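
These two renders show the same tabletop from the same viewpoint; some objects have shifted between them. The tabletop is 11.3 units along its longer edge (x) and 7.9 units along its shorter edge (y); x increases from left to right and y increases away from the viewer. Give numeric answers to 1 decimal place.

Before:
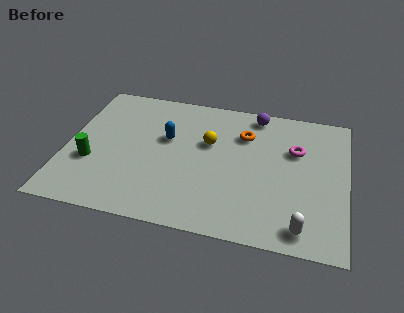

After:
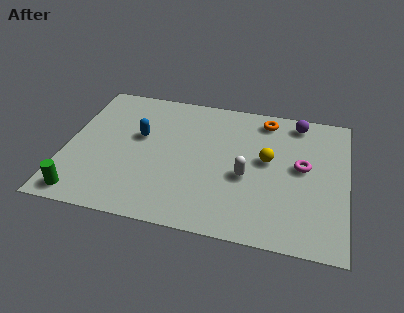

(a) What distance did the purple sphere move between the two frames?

1.7

The purple sphere was near (7.5, 7.0) before and (9.2, 6.9) after, so it travelled √(1.7² + 0.1²) ≈ 1.7 units.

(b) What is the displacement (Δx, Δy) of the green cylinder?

(-0.2, -1.9)

From the two frames, the green cylinder sits at roughly (1.1, 2.8) before and (0.9, 0.9) after.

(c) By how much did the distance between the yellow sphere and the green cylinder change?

+2.9

Before: roughly 5.1 units apart; after: 8.0. That's 2.9 units further apart.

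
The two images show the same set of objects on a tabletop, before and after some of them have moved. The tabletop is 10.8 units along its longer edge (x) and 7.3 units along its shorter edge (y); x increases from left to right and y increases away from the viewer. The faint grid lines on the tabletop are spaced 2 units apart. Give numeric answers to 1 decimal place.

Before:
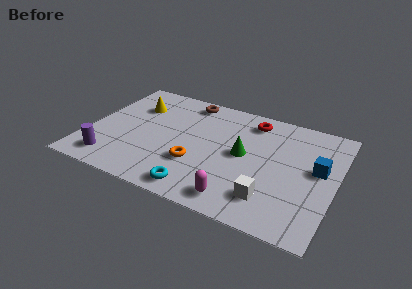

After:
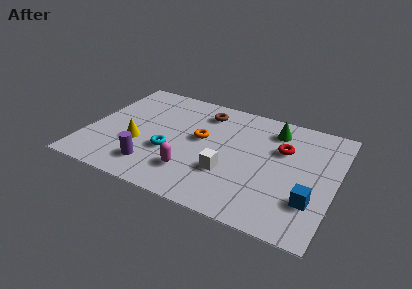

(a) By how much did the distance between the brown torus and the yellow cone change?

+1.6

They were about 2.5 units apart before and 4.1 after — 1.6 units further apart.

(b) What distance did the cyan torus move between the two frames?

2.3

From (5.2, 0.9) to (3.7, 2.7), the cyan torus covered √(1.5² + 1.8²) ≈ 2.3 units.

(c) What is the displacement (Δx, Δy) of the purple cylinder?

(1.8, 0.3)

The purple cylinder was at about (1.3, 1.2) and moved to about (3.1, 1.5).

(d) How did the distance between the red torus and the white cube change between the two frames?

-1.5

The distance was about 4.7 in the first image and 3.2 in the second, so they moved 1.5 units closer together.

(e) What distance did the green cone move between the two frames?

2.4

The green cone moved from about (6.8, 3.8) to (7.9, 5.9), a distance of √(1.1² + 2.1²) ≈ 2.4.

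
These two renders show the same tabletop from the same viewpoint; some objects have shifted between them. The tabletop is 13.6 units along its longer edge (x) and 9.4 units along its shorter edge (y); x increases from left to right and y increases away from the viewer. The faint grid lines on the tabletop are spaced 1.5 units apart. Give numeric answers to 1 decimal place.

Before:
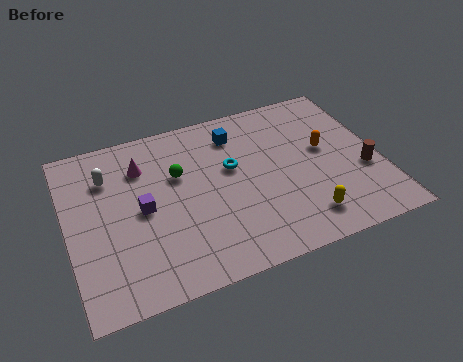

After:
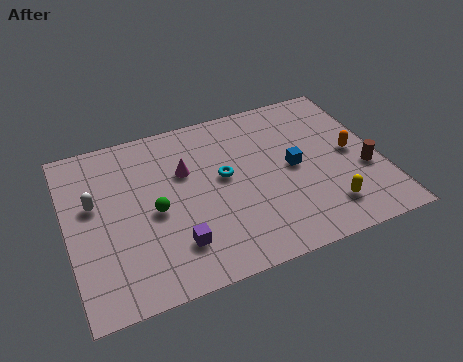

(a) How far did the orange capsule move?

1.3

The orange capsule was near (11.3, 5.3) before and (12.4, 4.7) after, so it travelled √(1.1² + 0.6²) ≈ 1.3 units.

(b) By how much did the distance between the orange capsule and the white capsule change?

+1.7

Before: roughly 9.5 units apart; after: 11.2. That's 1.7 units further apart.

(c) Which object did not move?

the brown cylinder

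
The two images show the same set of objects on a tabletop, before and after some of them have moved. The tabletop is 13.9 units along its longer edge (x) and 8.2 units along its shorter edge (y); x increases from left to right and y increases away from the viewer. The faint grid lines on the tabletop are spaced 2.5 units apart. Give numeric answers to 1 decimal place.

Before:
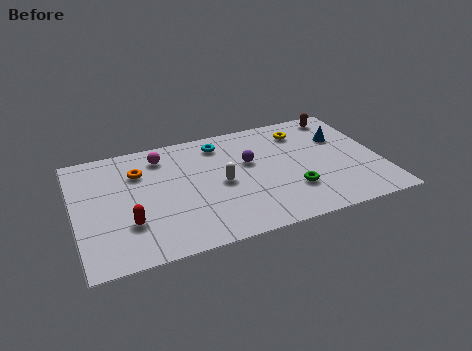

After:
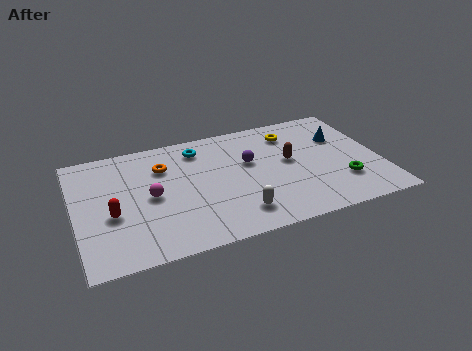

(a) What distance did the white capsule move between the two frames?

2.4

The white capsule moved from about (6.6, 3.9) to (7.1, 1.6), a distance of √(0.5² + 2.3²) ≈ 2.4.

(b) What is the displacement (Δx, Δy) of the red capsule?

(-0.7, 0.8)

The red capsule started near (2.3, 2.5) and ended near (1.6, 3.3).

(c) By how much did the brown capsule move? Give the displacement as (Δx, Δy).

(-2.7, -2.7)

From the two frames, the brown capsule sits at roughly (12.5, 7.2) before and (9.8, 4.5) after.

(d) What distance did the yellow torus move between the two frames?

0.5

The yellow torus was near (10.6, 6.5) before and (10.1, 6.5) after, so it travelled √(0.5² + 0.0²) ≈ 0.5 units.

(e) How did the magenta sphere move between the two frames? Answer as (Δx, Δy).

(-0.7, -2.7)

From the two frames, the magenta sphere sits at roughly (4.1, 6.7) before and (3.4, 4.0) after.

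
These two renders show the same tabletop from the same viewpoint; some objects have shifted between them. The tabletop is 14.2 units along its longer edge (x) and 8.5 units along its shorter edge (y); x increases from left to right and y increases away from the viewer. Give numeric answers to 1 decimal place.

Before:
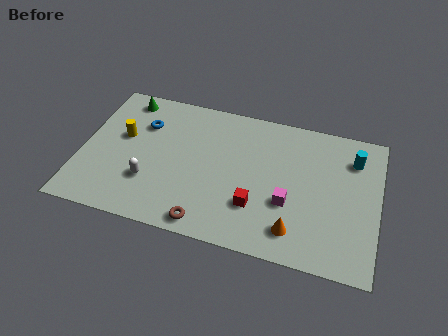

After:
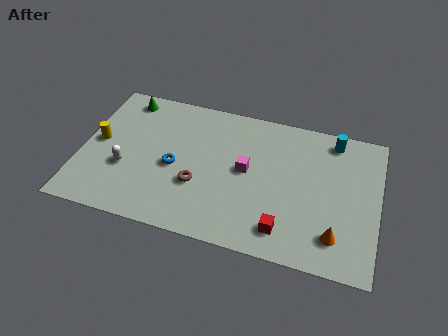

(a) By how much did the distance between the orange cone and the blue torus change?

-0.7

They were about 8.8 units apart before and 8.1 after — 0.7 units closer together.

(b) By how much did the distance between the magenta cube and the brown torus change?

-1.6

The distance was about 4.3 in the first image and 2.7 in the second, so they moved 1.6 units closer together.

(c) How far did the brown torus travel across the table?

2.2

The brown torus moved from about (6.3, 0.9) to (5.7, 3.0), a distance of √(0.6² + 2.1²) ≈ 2.2.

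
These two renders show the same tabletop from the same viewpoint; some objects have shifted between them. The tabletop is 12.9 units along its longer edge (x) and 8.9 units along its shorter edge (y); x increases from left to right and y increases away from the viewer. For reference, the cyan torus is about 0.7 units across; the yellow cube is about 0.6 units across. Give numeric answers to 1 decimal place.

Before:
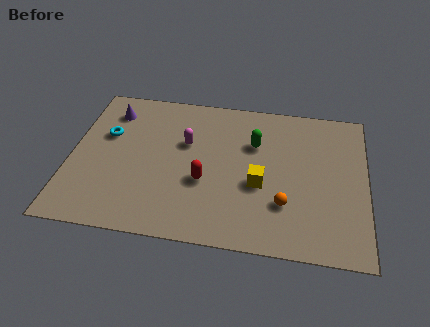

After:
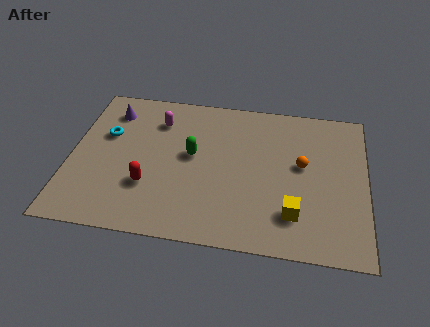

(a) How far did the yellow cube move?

2.1

The yellow cube was near (8.3, 3.6) before and (9.8, 2.1) after, so it travelled √(1.5² + 1.5²) ≈ 2.1 units.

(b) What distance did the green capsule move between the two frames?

2.9

The green capsule was near (8.0, 6.0) before and (5.3, 4.9) after, so it travelled √(2.7² + 1.1²) ≈ 2.9 units.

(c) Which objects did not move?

the cyan torus and the purple cone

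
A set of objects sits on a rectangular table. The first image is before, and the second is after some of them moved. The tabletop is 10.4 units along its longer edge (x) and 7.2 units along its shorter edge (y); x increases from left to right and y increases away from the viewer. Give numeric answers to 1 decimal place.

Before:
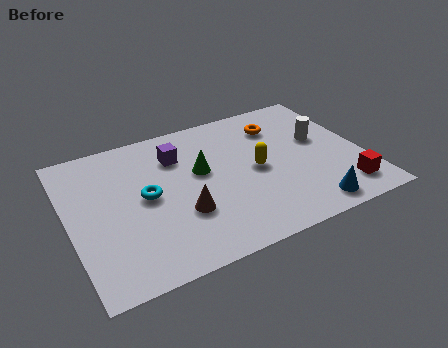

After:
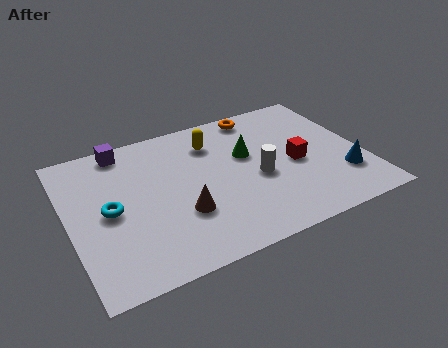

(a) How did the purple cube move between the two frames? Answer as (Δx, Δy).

(-1.8, 1.1)

The purple cube started near (4.0, 5.3) and ended near (2.2, 6.4).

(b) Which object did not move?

the brown cone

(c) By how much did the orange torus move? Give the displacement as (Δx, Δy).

(-0.6, 0.9)

The orange torus started near (7.7, 5.5) and ended near (7.1, 6.4).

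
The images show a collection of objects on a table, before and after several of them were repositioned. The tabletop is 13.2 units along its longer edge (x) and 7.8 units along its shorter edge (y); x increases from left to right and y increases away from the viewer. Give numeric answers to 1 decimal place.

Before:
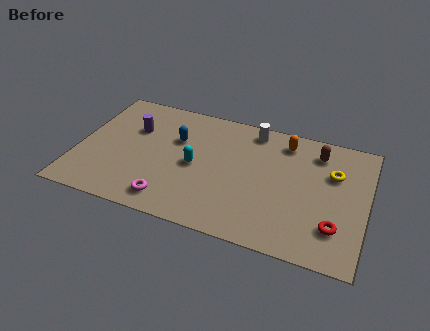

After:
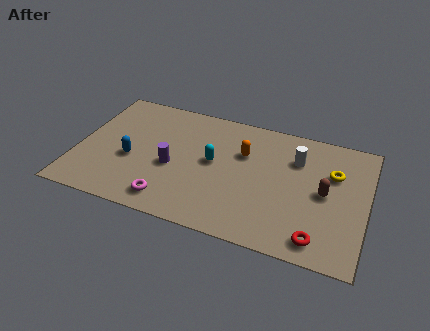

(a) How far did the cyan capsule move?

0.9

From (5.4, 3.7) to (6.2, 4.2), the cyan capsule covered √(0.8² + 0.5²) ≈ 0.9 units.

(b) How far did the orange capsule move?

2.2

The orange capsule moved from about (9.3, 6.5) to (7.5, 5.2), a distance of √(1.8² + 1.3²) ≈ 2.2.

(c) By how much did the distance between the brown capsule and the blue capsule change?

+2.3

They were about 6.5 units apart before and 8.8 after — 2.3 units further apart.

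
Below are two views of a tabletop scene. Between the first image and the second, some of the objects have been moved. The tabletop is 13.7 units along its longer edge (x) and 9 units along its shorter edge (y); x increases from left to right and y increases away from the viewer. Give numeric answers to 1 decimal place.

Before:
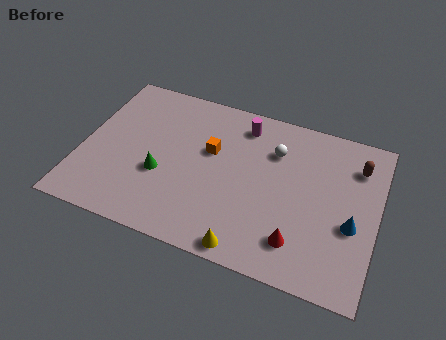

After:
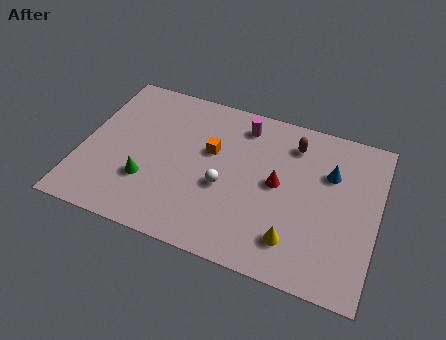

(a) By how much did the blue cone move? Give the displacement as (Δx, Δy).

(-1.2, 2.5)

The blue cone started near (12.6, 3.6) and ended near (11.4, 6.1).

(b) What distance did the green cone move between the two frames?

0.8

The green cone was near (3.8, 3.4) before and (3.2, 2.8) after, so it travelled √(0.6² + 0.6²) ≈ 0.8 units.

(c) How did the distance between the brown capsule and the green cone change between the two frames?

-1.7

The distance was about 9.5 in the first image and 7.8 in the second, so they moved 1.7 units closer together.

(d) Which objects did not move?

the orange cube and the magenta cylinder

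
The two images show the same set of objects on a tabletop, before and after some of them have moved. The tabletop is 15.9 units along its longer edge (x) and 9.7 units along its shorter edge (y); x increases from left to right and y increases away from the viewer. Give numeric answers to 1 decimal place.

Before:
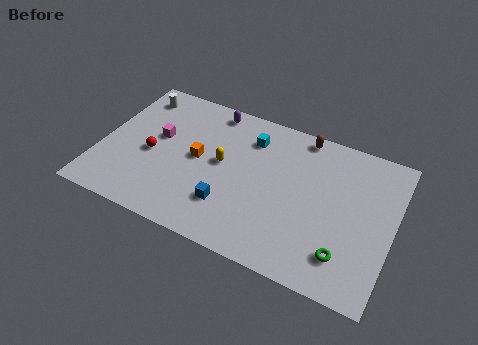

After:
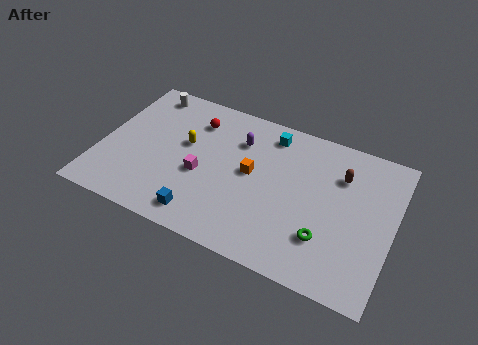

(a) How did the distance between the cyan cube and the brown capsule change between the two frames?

+1.2

The distance was about 3.0 in the first image and 4.2 in the second, so they moved 1.2 units further apart.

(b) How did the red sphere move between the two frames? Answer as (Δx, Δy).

(2.0, 3.2)

The red sphere was at about (2.8, 4.3) and moved to about (4.8, 7.5).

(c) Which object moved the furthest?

the red sphere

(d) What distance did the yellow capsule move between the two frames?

2.2

The yellow capsule was near (6.6, 5.2) before and (4.5, 5.7) after, so it travelled √(2.1² + 0.5²) ≈ 2.2 units.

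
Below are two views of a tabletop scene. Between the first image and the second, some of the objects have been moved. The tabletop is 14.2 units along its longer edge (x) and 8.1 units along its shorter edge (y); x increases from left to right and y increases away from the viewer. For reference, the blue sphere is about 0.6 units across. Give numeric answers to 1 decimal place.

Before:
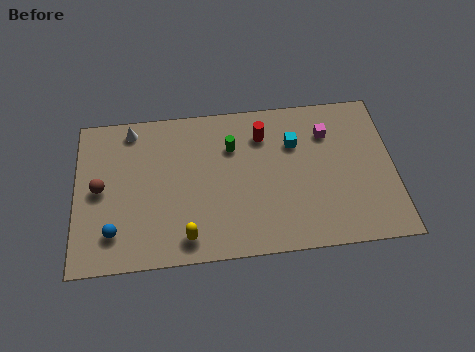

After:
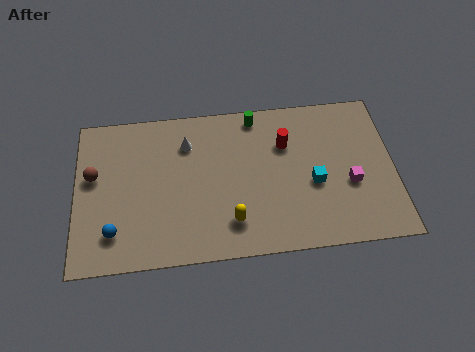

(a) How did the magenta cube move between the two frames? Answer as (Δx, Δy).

(0.9, -2.8)

The magenta cube was at about (11.3, 6.0) and moved to about (12.2, 3.2).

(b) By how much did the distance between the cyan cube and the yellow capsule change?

-2.6

The distance was about 6.6 in the first image and 4.0 in the second, so they moved 2.6 units closer together.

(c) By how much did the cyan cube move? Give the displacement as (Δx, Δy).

(0.8, -2.2)

The cyan cube was at about (9.8, 5.6) and moved to about (10.6, 3.4).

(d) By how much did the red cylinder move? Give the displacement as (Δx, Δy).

(1.0, -0.6)

From the two frames, the red cylinder sits at roughly (8.4, 6.2) before and (9.4, 5.6) after.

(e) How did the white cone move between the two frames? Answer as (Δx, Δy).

(2.5, -1.0)

The white cone was at about (2.5, 7.1) and moved to about (5.0, 6.1).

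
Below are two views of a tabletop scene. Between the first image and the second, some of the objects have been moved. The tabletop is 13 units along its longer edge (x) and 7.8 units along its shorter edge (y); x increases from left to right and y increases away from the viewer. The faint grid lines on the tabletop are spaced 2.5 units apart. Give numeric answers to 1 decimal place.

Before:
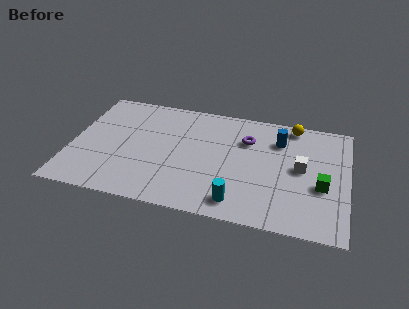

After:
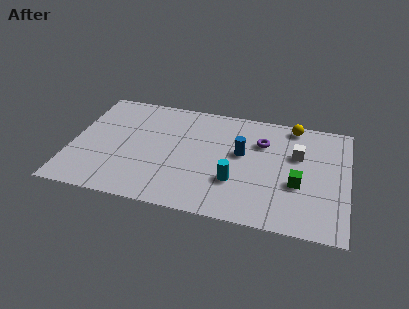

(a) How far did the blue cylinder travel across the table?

2.1

From (9.7, 5.8) to (8.0, 4.5), the blue cylinder covered √(1.7² + 1.3²) ≈ 2.1 units.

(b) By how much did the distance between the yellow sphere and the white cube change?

-0.9

They were about 2.9 units apart before and 2.0 after — 0.9 units closer together.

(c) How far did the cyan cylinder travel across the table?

1.3

The cyan cylinder was near (8.0, 1.2) before and (7.8, 2.5) after, so it travelled √(0.2² + 1.3²) ≈ 1.3 units.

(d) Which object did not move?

the yellow sphere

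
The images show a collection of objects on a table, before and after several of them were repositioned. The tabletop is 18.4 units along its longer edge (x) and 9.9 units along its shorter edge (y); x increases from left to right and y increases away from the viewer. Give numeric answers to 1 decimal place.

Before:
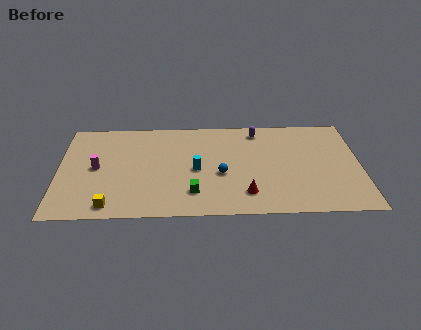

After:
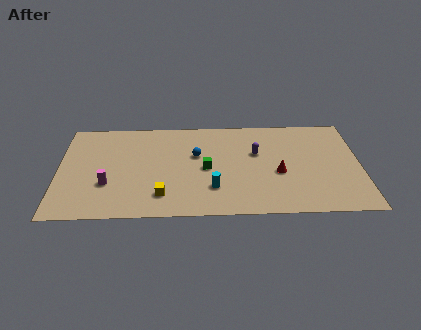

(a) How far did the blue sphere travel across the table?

2.5

The blue sphere was near (9.9, 4.1) before and (8.4, 6.1) after, so it travelled √(1.5² + 2.0²) ≈ 2.5 units.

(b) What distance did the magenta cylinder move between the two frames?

1.8

The magenta cylinder moved from about (2.3, 5.0) to (3.0, 3.3), a distance of √(0.7² + 1.7²) ≈ 1.8.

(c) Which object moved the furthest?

the yellow cube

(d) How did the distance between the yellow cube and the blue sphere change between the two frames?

-2.8

The distance was about 7.3 in the first image and 4.5 in the second, so they moved 2.8 units closer together.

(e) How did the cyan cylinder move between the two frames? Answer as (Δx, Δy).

(1.0, -1.9)

From the two frames, the cyan cylinder sits at roughly (8.4, 4.6) before and (9.4, 2.7) after.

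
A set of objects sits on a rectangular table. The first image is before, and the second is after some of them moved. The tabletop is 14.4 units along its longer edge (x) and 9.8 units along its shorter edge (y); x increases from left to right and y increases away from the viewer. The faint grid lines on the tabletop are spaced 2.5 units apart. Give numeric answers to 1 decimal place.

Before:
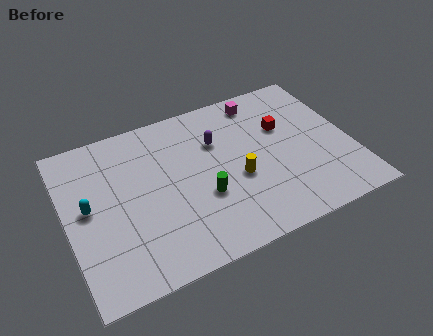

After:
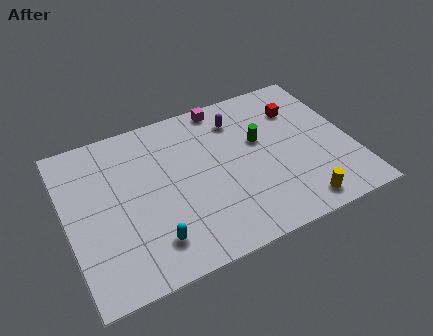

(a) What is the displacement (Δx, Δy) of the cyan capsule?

(2.8, -3.2)

The cyan capsule started near (1.1, 5.2) and ended near (3.9, 2.0).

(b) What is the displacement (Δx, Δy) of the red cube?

(0.9, 0.9)

The red cube was at about (11.2, 6.3) and moved to about (12.1, 7.2).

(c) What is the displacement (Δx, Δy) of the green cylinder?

(3.2, 2.3)

From the two frames, the green cylinder sits at roughly (6.7, 3.6) before and (9.9, 5.9) after.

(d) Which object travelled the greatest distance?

the cyan capsule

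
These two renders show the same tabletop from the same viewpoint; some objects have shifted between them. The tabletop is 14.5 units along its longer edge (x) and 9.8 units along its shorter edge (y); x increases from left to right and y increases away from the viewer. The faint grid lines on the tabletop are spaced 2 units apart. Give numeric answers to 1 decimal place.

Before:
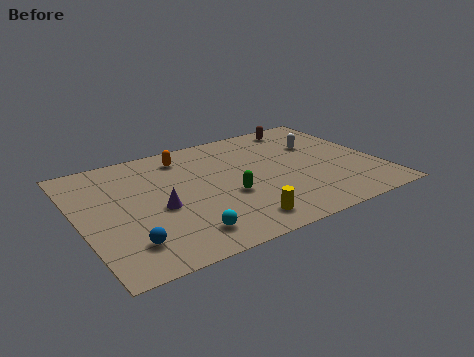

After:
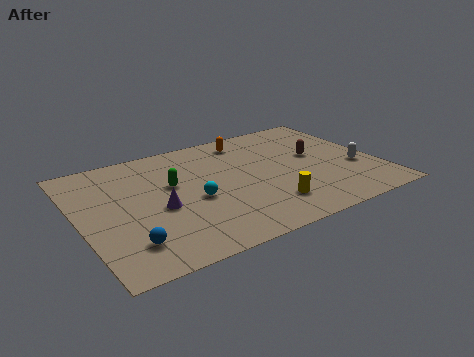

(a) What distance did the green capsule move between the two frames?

3.2

The green capsule moved from about (7.0, 3.8) to (4.6, 5.9), a distance of √(2.4² + 2.1²) ≈ 3.2.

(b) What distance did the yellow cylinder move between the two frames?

1.7

From (7.1, 1.5) to (8.7, 2.2), the yellow cylinder covered √(1.6² + 0.7²) ≈ 1.7 units.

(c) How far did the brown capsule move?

3.1

The brown capsule moved from about (11.6, 8.6) to (11.7, 5.5), a distance of √(0.1² + 3.1²) ≈ 3.1.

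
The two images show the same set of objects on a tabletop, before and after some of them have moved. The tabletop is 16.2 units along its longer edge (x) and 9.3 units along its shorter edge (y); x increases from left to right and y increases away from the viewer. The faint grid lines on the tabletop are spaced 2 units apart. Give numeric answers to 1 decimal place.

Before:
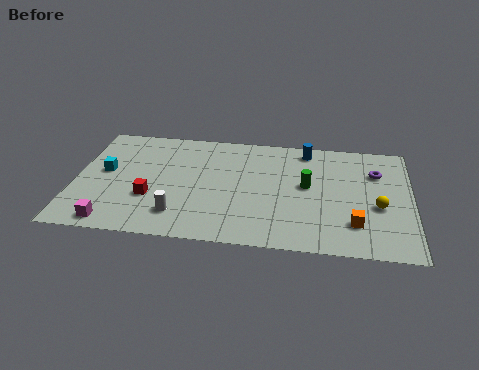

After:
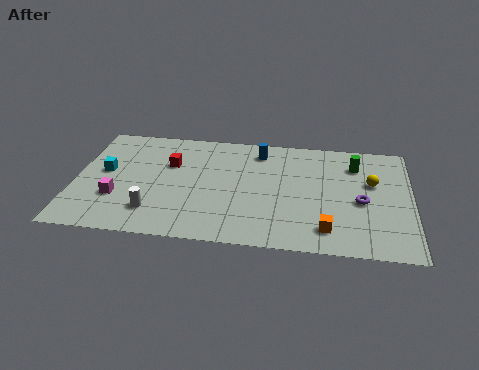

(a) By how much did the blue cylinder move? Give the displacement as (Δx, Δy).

(-2.3, -0.4)

The blue cylinder started near (11.1, 8.1) and ended near (8.8, 7.7).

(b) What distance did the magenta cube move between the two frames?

2.0

The magenta cube moved from about (2.0, 1.0) to (2.1, 3.0), a distance of √(0.1² + 2.0²) ≈ 2.0.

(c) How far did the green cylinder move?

3.0

The green cylinder was near (11.2, 5.1) before and (13.5, 7.1) after, so it travelled √(2.3² + 2.0²) ≈ 3.0 units.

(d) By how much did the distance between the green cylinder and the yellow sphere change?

-2.0

The distance was about 3.6 in the first image and 1.6 in the second, so they moved 2.0 units closer together.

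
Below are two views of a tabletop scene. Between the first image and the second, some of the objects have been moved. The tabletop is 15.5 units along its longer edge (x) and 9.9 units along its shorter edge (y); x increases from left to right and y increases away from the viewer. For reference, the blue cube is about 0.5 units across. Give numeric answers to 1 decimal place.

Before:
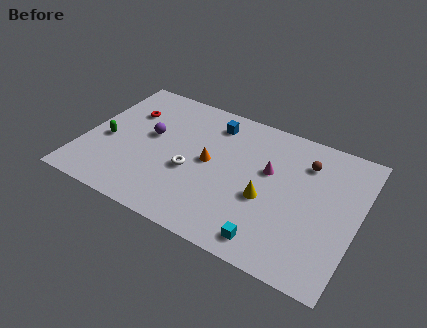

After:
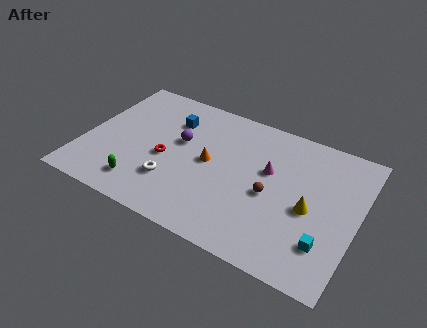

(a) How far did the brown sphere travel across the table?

3.5

From (12.3, 7.5) to (10.7, 4.4), the brown sphere covered √(1.6² + 3.1²) ≈ 3.5 units.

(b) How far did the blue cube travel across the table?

2.4

The blue cube moved from about (6.9, 8.1) to (4.6, 7.3), a distance of √(2.3² + 0.8²) ≈ 2.4.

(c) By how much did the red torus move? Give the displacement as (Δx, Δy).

(2.6, -2.6)

From the two frames, the red torus sits at roughly (2.1, 6.9) before and (4.7, 4.3) after.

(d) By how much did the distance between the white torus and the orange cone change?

+1.5

Before: roughly 1.4 units apart; after: 2.9. That's 1.5 units further apart.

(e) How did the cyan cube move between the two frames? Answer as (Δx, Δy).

(2.9, 1.2)

The cyan cube started near (11.1, 1.3) and ended near (14.0, 2.5).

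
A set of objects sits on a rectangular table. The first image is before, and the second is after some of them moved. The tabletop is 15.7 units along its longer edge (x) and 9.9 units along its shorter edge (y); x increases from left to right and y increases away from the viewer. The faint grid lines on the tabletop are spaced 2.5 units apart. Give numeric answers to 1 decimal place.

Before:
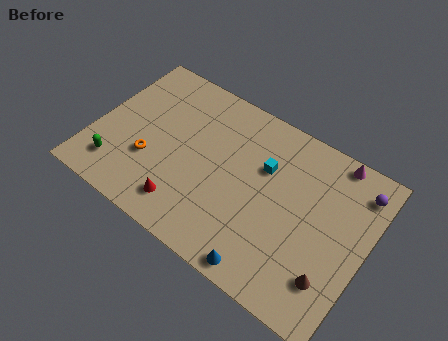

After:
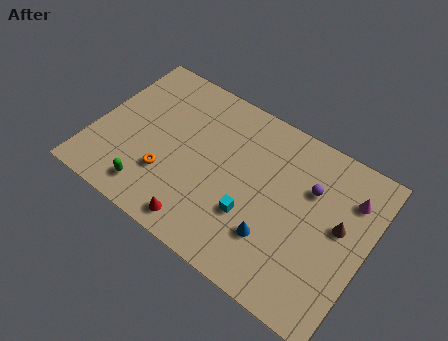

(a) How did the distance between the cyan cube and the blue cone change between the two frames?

-4.2

They were about 5.7 units apart before and 1.5 after — 4.2 units closer together.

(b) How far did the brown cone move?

3.1

From (14.2, 2.4) to (14.1, 5.5), the brown cone covered √(0.1² + 3.1²) ≈ 3.1 units.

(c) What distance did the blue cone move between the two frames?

1.9

From (10.7, 0.9) to (10.8, 2.8), the blue cone covered √(0.1² + 1.9²) ≈ 1.9 units.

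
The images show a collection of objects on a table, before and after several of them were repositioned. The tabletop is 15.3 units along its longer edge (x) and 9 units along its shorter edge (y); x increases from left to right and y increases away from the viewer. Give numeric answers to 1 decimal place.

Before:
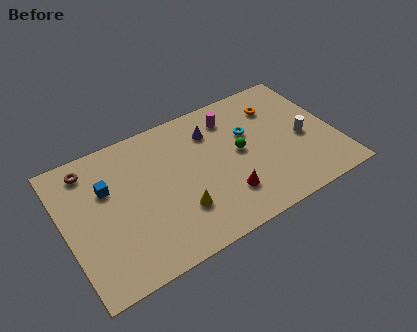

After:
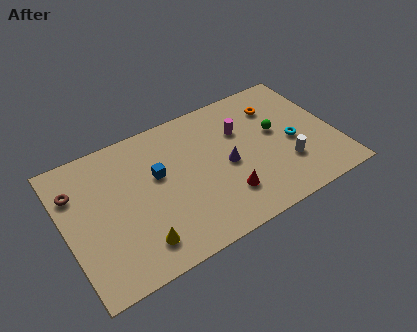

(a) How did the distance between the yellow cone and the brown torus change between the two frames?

-1.1

The distance was about 6.7 in the first image and 5.6 in the second, so they moved 1.1 units closer together.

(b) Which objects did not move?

the red cone and the orange torus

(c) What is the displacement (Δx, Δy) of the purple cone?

(0.5, -2.6)

The purple cone was at about (8.6, 6.8) and moved to about (9.1, 4.2).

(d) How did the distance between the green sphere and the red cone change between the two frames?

+1.7

The distance was about 2.7 in the first image and 4.4 in the second, so they moved 1.7 units further apart.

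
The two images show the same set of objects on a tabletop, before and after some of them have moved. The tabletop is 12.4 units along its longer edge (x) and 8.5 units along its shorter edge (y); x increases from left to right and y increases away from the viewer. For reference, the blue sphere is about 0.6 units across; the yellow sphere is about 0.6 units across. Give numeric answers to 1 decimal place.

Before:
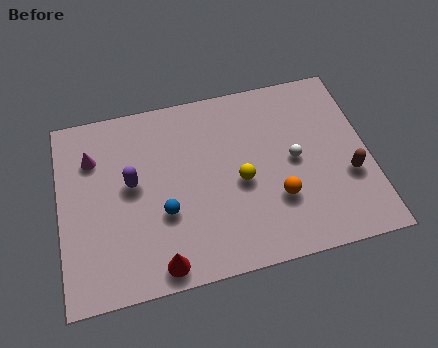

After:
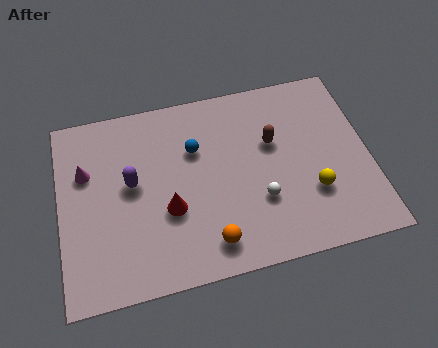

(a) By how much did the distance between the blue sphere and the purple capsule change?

+0.8

Before: roughly 2.0 units apart; after: 2.8. That's 0.8 units further apart.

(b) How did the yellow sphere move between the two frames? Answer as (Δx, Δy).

(2.8, -1.1)

From the two frames, the yellow sphere sits at roughly (7.2, 3.8) before and (10.0, 2.7) after.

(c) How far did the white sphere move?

2.1

The white sphere moved from about (9.4, 4.3) to (7.9, 2.8), a distance of √(1.5² + 1.5²) ≈ 2.1.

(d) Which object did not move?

the purple capsule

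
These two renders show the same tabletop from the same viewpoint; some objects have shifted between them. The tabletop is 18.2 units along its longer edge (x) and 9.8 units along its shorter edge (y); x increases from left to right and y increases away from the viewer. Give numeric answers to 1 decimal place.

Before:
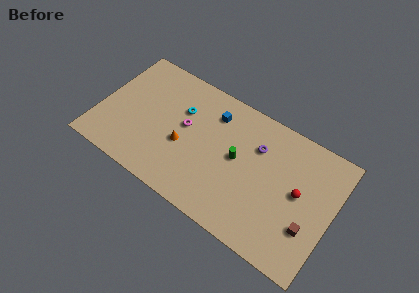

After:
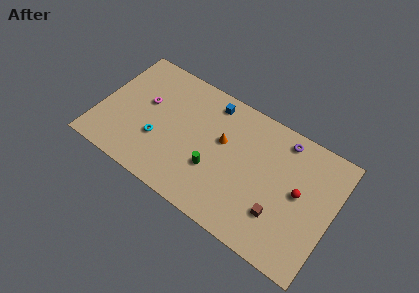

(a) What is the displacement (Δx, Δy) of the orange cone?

(2.8, 1.9)

The orange cone started near (6.7, 4.0) and ended near (9.5, 5.9).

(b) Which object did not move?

the red sphere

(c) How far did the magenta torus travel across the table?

3.2

The magenta torus moved from about (6.6, 5.5) to (3.4, 5.8), a distance of √(3.2² + 0.3²) ≈ 3.2.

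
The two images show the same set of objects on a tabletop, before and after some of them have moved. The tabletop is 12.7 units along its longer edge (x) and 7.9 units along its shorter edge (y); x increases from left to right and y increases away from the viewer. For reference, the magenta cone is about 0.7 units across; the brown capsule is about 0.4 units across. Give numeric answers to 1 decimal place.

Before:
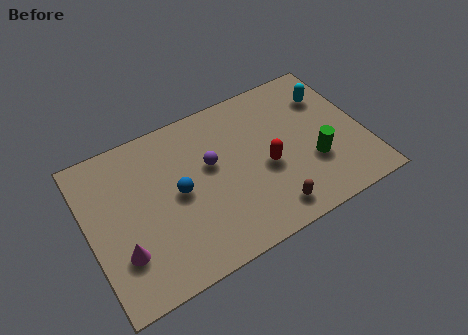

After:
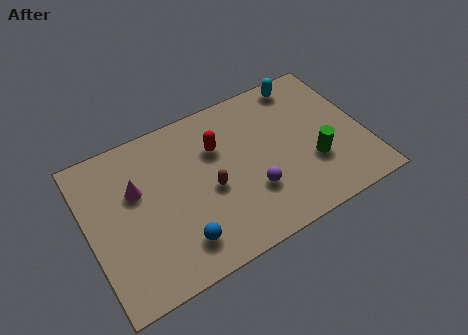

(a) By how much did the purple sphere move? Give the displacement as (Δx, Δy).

(1.6, -2.2)

From the two frames, the purple sphere sits at roughly (5.7, 4.7) before and (7.3, 2.5) after.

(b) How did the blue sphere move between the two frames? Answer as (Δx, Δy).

(-0.3, -2.4)

The blue sphere was at about (4.1, 4.0) and moved to about (3.8, 1.6).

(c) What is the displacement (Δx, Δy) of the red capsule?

(-2.0, 2.0)

The red capsule was at about (8.1, 3.4) and moved to about (6.1, 5.4).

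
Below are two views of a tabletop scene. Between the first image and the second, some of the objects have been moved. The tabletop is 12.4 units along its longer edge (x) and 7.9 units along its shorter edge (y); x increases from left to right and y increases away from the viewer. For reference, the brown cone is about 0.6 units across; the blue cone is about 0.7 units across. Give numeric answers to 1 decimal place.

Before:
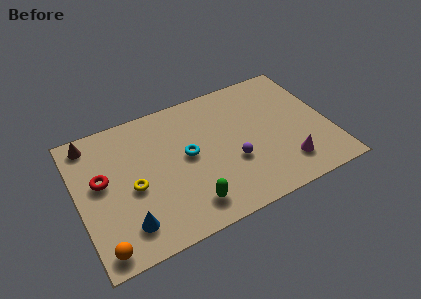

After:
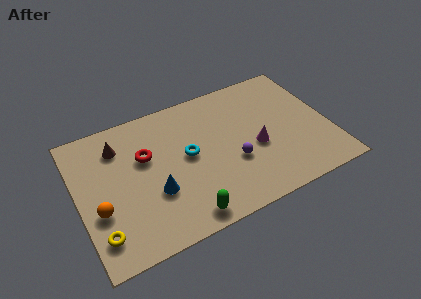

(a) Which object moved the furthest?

the yellow torus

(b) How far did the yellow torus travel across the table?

2.6

The yellow torus was near (2.6, 3.5) before and (0.8, 1.6) after, so it travelled √(1.8² + 1.9²) ≈ 2.6 units.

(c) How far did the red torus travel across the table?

2.3

The red torus moved from about (1.2, 4.5) to (3.4, 5.0), a distance of √(2.2² + 0.5²) ≈ 2.3.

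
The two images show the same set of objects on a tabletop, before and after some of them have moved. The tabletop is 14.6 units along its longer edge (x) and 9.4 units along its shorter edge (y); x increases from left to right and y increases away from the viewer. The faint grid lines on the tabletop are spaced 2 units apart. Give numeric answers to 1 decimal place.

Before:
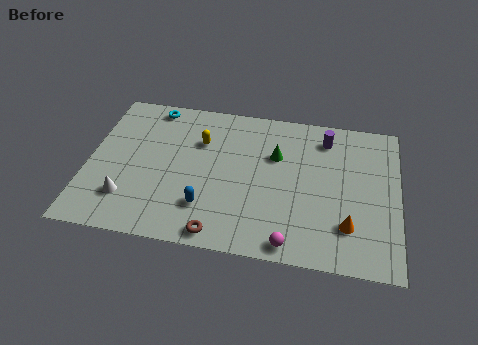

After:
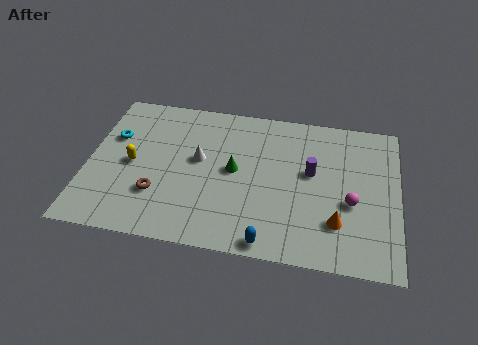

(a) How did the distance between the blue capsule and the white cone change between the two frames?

+2.0

Before: roughly 3.7 units apart; after: 5.7. That's 2.0 units further apart.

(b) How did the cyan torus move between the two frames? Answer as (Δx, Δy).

(-1.7, -2.3)

The cyan torus started near (2.8, 8.4) and ended near (1.1, 6.1).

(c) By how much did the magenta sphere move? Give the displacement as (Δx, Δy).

(2.7, 2.9)

From the two frames, the magenta sphere sits at roughly (9.7, 0.9) before and (12.4, 3.8) after.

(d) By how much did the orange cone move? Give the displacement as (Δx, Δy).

(-0.5, 0.1)

The orange cone started near (12.3, 2.4) and ended near (11.8, 2.5).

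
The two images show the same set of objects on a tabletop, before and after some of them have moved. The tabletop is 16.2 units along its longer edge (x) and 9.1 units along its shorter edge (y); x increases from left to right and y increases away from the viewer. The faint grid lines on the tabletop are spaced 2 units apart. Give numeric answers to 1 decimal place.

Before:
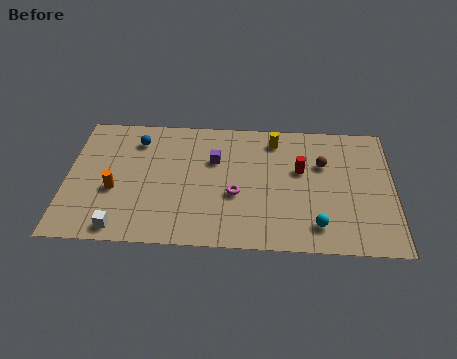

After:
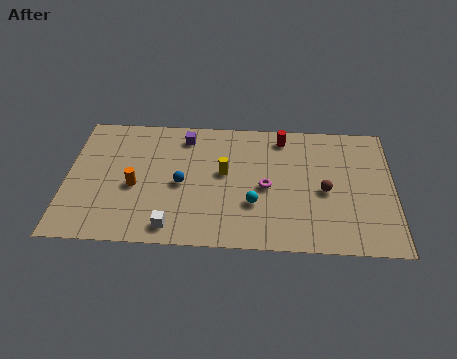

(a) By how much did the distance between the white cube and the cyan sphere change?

-5.2

Before: roughly 9.6 units apart; after: 4.4. That's 5.2 units closer together.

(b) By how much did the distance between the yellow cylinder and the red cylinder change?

+1.5

The distance was about 2.5 in the first image and 4.0 in the second, so they moved 1.5 units further apart.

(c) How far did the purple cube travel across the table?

2.2

From (7.3, 6.0) to (5.8, 7.6), the purple cube covered √(1.5² + 1.6²) ≈ 2.2 units.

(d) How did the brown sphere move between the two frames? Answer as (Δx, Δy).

(0.1, -1.9)

From the two frames, the brown sphere sits at roughly (12.7, 6.0) before and (12.8, 4.1) after.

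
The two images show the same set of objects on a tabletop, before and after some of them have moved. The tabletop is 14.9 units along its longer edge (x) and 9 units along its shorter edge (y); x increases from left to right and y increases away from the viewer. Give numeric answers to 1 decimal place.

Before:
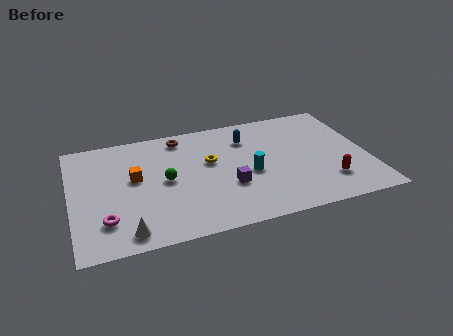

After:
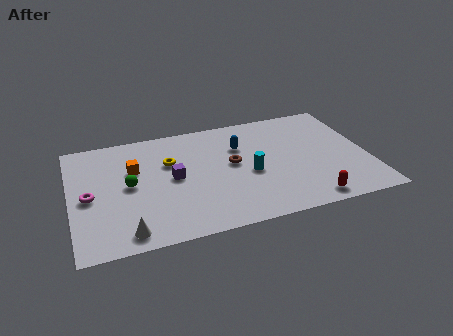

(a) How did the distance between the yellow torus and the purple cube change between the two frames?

-1.0

Before: roughly 2.3 units apart; after: 1.3. That's 1.0 units closer together.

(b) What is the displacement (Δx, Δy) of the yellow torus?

(-2.0, 0.5)

The yellow torus started near (7.0, 5.4) and ended near (5.0, 5.9).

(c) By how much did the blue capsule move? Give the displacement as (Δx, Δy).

(-0.4, -0.6)

The blue capsule was at about (9.0, 6.8) and moved to about (8.6, 6.2).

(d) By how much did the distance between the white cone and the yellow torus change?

-0.8

They were about 6.2 units apart before and 5.4 after — 0.8 units closer together.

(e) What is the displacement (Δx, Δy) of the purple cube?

(-2.7, 1.4)

The purple cube was at about (7.8, 3.2) and moved to about (5.1, 4.6).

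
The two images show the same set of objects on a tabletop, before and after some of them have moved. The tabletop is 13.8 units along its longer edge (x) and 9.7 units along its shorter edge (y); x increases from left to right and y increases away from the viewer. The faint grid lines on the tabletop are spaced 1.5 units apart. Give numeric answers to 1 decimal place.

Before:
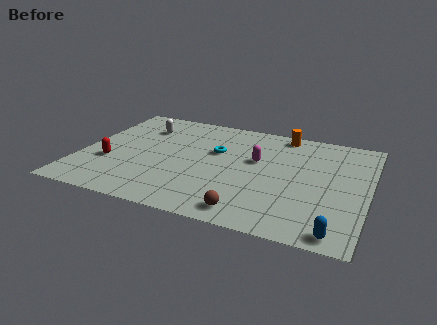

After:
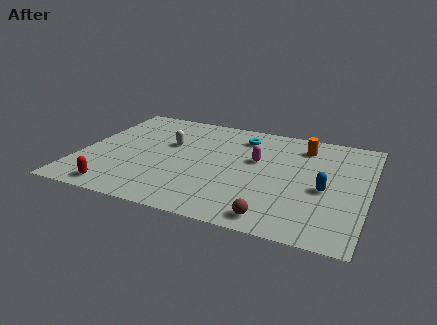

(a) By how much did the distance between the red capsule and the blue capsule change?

-1.3

Before: roughly 11.4 units apart; after: 10.1. That's 1.3 units closer together.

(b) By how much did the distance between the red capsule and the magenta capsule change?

+0.5

They were about 7.3 units apart before and 7.8 after — 0.5 units further apart.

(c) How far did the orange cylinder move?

1.4

The orange cylinder moved from about (9.4, 8.7) to (10.5, 7.8), a distance of √(1.1² + 0.9²) ≈ 1.4.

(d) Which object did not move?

the magenta capsule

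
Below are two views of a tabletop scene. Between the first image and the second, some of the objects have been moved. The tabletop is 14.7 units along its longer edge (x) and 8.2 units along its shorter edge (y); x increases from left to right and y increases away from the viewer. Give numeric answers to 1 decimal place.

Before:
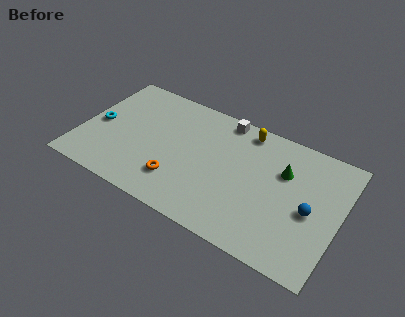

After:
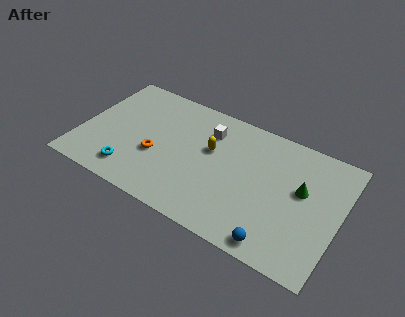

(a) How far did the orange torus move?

1.8

The orange torus moved from about (5.8, 2.1) to (4.4, 3.2), a distance of √(1.4² + 1.1²) ≈ 1.8.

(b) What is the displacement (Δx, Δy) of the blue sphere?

(-1.5, -2.8)

The blue sphere was at about (13.1, 3.7) and moved to about (11.6, 0.9).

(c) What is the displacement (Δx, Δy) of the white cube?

(-0.7, -1.2)

The white cube was at about (7.7, 7.4) and moved to about (7.0, 6.2).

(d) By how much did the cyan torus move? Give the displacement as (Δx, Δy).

(2.3, -2.4)

From the two frames, the cyan torus sits at roughly (0.9, 3.9) before and (3.2, 1.5) after.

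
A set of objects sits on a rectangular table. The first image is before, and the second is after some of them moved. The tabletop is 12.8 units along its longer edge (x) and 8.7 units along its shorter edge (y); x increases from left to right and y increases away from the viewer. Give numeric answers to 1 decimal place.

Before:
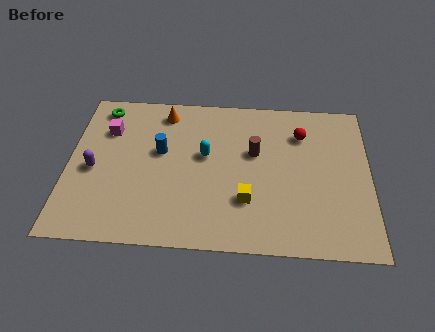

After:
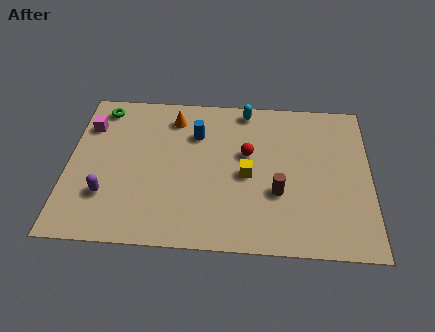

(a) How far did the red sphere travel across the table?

2.6

The red sphere moved from about (9.9, 6.5) to (7.6, 5.2), a distance of √(2.3² + 1.3²) ≈ 2.6.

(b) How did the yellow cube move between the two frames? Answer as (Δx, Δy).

(0.0, 1.4)

The yellow cube was at about (7.6, 2.6) and moved to about (7.6, 4.0).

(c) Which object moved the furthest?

the cyan capsule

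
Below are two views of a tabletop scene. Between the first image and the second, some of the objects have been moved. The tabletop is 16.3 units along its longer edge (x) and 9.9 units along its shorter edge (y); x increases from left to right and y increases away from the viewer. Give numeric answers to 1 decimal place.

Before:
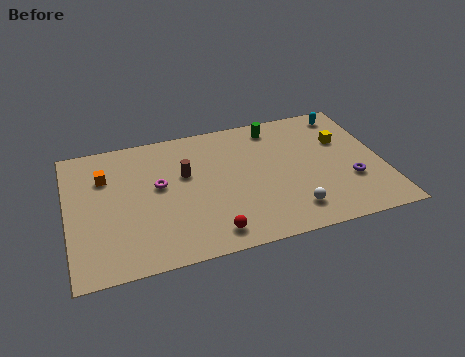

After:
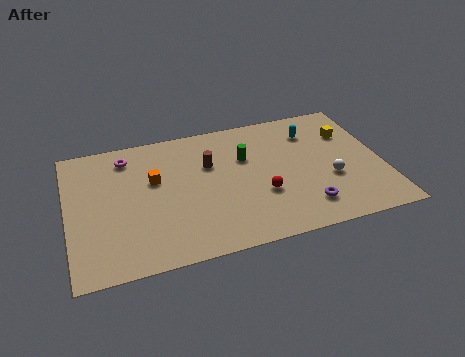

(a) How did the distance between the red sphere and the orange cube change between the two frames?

-1.6

They were about 7.6 units apart before and 6.0 after — 1.6 units closer together.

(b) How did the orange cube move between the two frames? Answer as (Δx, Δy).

(2.5, -0.9)

From the two frames, the orange cube sits at roughly (2.0, 7.0) before and (4.5, 6.1) after.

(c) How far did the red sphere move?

3.5

The red sphere was near (7.1, 1.4) before and (9.9, 3.5) after, so it travelled √(2.8² + 2.1²) ≈ 3.5 units.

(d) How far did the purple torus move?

2.8

The purple torus was near (14.5, 3.3) before and (12.0, 2.0) after, so it travelled √(2.5² + 1.3²) ≈ 2.8 units.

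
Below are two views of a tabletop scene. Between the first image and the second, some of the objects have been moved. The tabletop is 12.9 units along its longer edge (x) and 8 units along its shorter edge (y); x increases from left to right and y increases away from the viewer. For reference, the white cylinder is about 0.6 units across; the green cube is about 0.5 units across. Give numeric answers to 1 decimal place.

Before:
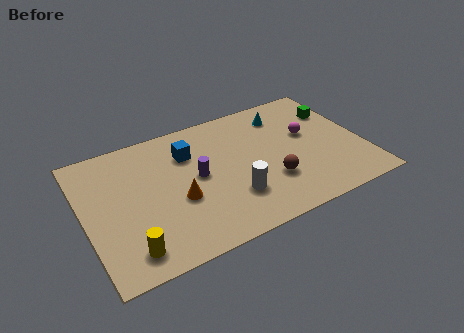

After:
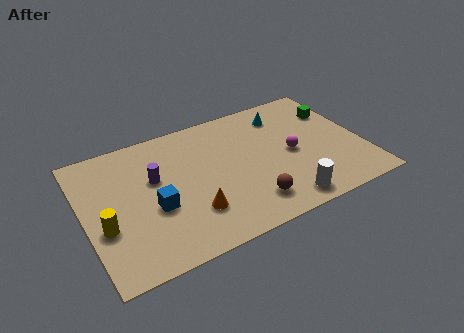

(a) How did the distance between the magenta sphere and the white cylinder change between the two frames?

-1.7

The distance was about 4.6 in the first image and 2.9 in the second, so they moved 1.7 units closer together.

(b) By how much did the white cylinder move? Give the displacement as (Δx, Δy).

(2.2, -1.3)

From the two frames, the white cylinder sits at roughly (6.6, 2.3) before and (8.8, 1.0) after.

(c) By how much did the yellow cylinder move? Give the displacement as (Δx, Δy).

(-0.9, 1.7)

The yellow cylinder started near (1.7, 1.3) and ended near (0.8, 3.0).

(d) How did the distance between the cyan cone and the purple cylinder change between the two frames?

+1.6

The distance was about 4.9 in the first image and 6.5 in the second, so they moved 1.6 units further apart.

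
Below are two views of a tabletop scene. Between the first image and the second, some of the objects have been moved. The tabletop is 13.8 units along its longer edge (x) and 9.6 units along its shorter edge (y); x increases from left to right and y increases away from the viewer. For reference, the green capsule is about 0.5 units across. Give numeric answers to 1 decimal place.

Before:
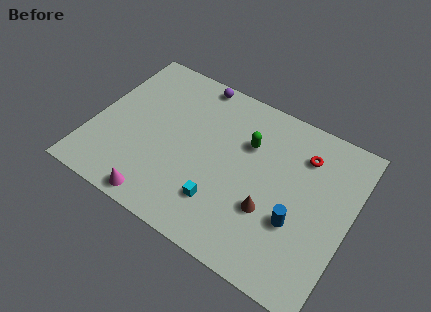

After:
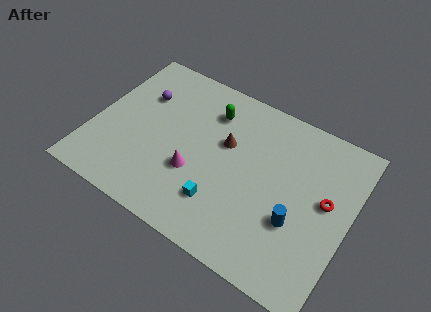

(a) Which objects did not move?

the cyan cube and the blue cylinder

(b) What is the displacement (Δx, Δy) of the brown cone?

(-2.8, 2.6)

The brown cone was at about (9.8, 3.3) and moved to about (7.0, 5.9).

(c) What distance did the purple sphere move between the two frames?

3.4

From (4.8, 8.8) to (2.2, 6.6), the purple sphere covered √(2.6² + 2.2²) ≈ 3.4 units.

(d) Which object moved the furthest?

the brown cone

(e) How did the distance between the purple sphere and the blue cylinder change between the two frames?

+1.2

The distance was about 8.4 in the first image and 9.6 in the second, so they moved 1.2 units further apart.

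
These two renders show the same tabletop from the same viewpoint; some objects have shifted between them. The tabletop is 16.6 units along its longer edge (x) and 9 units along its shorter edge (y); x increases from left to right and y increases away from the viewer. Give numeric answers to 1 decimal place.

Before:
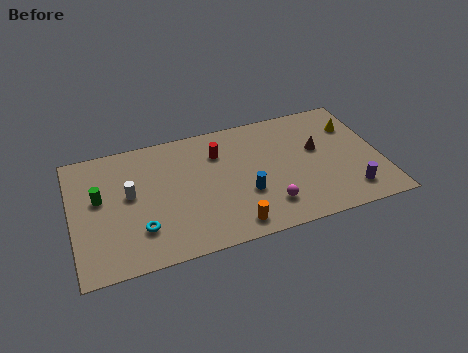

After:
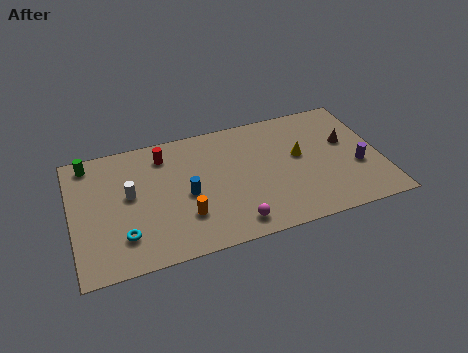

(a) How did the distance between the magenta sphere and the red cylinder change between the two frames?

+1.7

Before: roughly 5.1 units apart; after: 6.8. That's 1.7 units further apart.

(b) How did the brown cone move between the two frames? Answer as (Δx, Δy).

(1.6, 0.1)

From the two frames, the brown cone sits at roughly (13.3, 5.3) before and (14.9, 5.4) after.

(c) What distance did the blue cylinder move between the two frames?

3.2

The blue cylinder was near (9.2, 3.2) before and (6.1, 4.1) after, so it travelled √(3.1² + 0.9²) ≈ 3.2 units.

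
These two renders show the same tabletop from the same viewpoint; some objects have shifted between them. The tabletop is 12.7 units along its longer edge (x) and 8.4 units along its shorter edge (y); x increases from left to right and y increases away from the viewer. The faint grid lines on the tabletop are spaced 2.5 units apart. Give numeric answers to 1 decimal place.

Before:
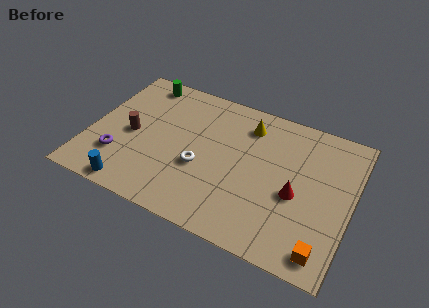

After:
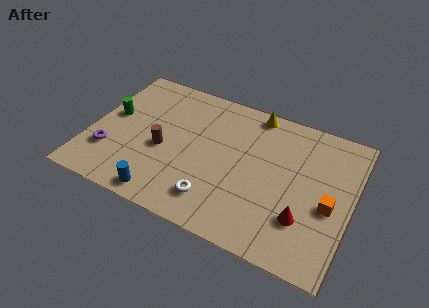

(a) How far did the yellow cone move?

0.9

The yellow cone moved from about (7.4, 6.7) to (7.6, 7.6), a distance of √(0.2² + 0.9²) ≈ 0.9.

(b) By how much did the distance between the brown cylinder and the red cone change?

-1.0

The distance was about 8.1 in the first image and 7.1 in the second, so they moved 1.0 units closer together.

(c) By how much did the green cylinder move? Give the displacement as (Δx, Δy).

(-1.1, -2.7)

From the two frames, the green cylinder sits at roughly (2.0, 7.4) before and (0.9, 4.7) after.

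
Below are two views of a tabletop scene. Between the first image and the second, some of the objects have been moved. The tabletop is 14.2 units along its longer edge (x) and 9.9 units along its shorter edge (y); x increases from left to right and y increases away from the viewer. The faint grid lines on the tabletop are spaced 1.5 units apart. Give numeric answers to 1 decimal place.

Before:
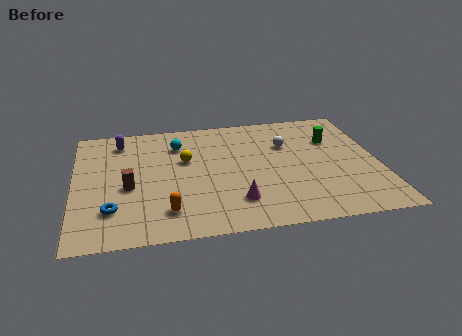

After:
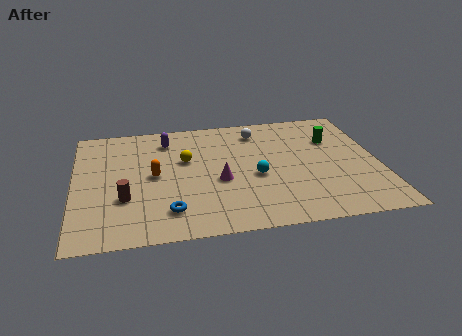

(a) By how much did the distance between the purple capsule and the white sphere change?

-3.6

The distance was about 7.9 in the first image and 4.3 in the second, so they moved 3.6 units closer together.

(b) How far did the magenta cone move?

1.9

The magenta cone moved from about (7.4, 2.3) to (6.7, 4.1), a distance of √(0.7² + 1.8²) ≈ 1.9.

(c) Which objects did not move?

the yellow sphere and the green cylinder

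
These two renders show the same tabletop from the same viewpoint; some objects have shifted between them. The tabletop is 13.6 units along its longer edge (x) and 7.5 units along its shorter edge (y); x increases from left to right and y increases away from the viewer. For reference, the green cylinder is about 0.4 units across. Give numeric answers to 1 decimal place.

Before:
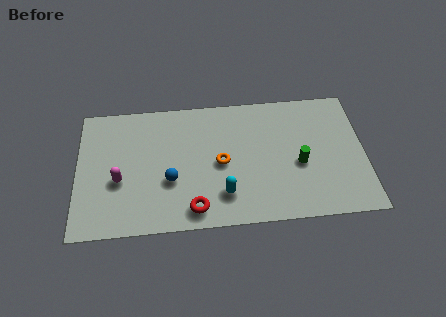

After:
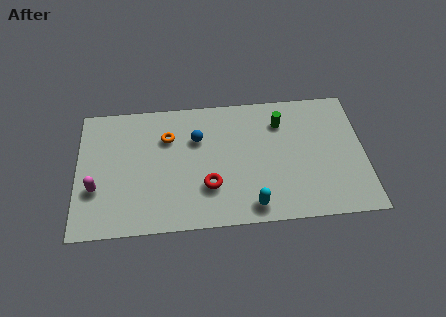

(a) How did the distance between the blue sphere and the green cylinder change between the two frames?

-2.1

They were about 6.1 units apart before and 4.0 after — 2.1 units closer together.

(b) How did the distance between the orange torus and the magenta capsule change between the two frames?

-0.5

They were about 4.8 units apart before and 4.3 after — 0.5 units closer together.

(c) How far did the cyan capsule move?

1.5

The cyan capsule moved from about (6.9, 1.8) to (8.2, 1.0), a distance of √(1.3² + 0.8²) ≈ 1.5.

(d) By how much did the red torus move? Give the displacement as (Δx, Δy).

(0.7, 1.2)

The red torus was at about (5.5, 1.1) and moved to about (6.2, 2.3).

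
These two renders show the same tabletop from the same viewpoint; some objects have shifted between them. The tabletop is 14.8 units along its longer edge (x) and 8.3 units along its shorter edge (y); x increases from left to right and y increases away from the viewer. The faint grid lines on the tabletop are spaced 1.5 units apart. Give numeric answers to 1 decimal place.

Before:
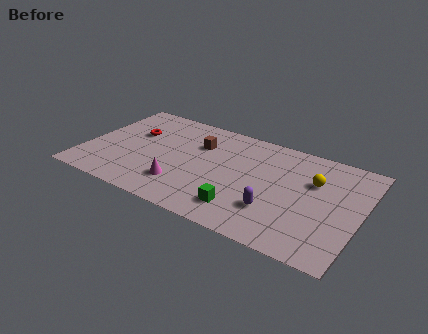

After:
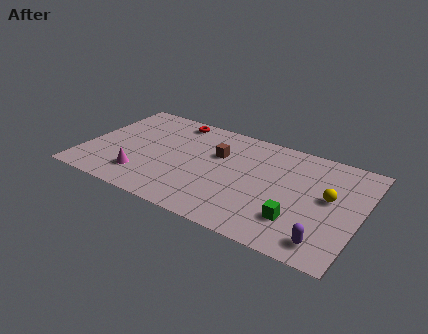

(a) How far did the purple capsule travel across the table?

3.0

The purple capsule was near (10.5, 2.4) before and (13.3, 1.3) after, so it travelled √(2.8² + 1.1²) ≈ 3.0 units.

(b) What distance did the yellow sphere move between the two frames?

1.3

The yellow sphere was near (12.2, 5.5) before and (13.1, 4.6) after, so it travelled √(0.9² + 0.9²) ≈ 1.3 units.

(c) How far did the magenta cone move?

2.1

The magenta cone moved from about (5.5, 2.1) to (3.4, 1.9), a distance of √(2.1² + 0.2²) ≈ 2.1.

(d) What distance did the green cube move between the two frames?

2.8

From (8.9, 1.7) to (11.7, 2.2), the green cube covered √(2.8² + 0.5²) ≈ 2.8 units.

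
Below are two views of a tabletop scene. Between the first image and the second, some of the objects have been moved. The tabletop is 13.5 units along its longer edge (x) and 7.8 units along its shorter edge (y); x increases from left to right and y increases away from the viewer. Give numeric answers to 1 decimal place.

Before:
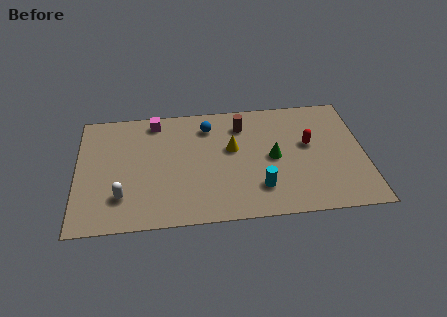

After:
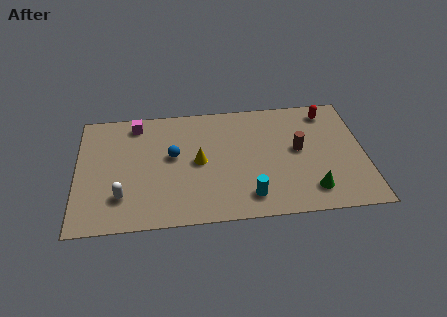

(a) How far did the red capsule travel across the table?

2.3

The red capsule was near (10.9, 4.5) before and (11.9, 6.6) after, so it travelled √(1.0² + 2.1²) ≈ 2.3 units.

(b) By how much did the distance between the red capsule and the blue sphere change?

+2.7

Before: roughly 5.0 units apart; after: 7.7. That's 2.7 units further apart.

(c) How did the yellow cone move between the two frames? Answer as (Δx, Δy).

(-1.6, -0.7)

The yellow cone was at about (7.3, 4.6) and moved to about (5.7, 3.9).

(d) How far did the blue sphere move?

2.5

From (6.2, 6.2) to (4.5, 4.4), the blue sphere covered √(1.7² + 1.8²) ≈ 2.5 units.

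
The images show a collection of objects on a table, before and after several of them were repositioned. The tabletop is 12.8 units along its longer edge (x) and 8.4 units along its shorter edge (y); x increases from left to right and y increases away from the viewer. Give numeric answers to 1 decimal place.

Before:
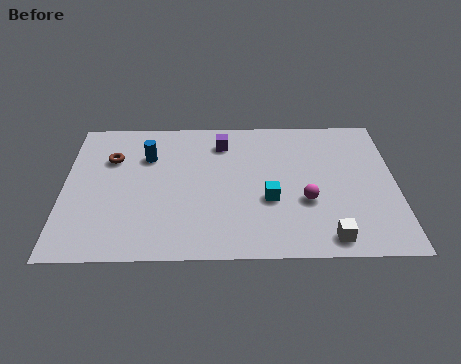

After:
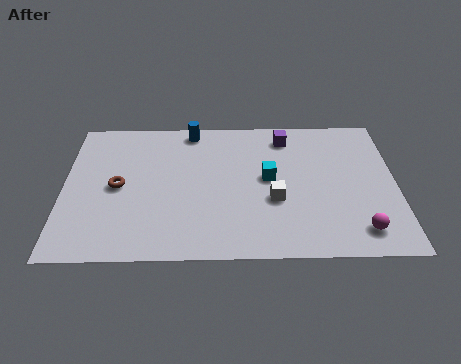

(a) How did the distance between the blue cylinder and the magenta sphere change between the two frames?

+2.1

The distance was about 6.7 in the first image and 8.8 in the second, so they moved 2.1 units further apart.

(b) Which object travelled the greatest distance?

the white cube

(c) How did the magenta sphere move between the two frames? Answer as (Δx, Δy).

(2.0, -1.7)

From the two frames, the magenta sphere sits at roughly (9.3, 3.1) before and (11.3, 1.4) after.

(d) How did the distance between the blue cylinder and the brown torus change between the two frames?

+3.0

The distance was about 1.4 in the first image and 4.4 in the second, so they moved 3.0 units further apart.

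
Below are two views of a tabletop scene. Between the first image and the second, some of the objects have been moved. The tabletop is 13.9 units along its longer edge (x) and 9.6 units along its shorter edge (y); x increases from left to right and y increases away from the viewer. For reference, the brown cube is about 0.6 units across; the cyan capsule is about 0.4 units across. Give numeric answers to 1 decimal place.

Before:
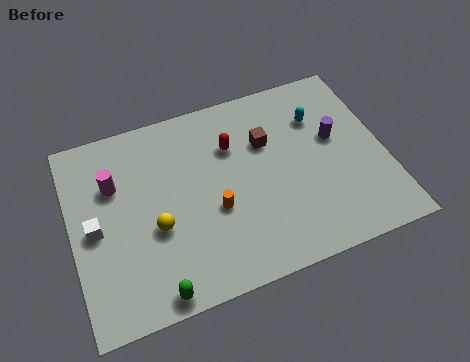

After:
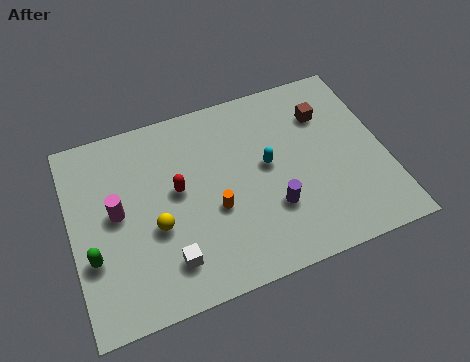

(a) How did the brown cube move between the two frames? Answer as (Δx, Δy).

(2.7, 0.6)

From the two frames, the brown cube sits at roughly (8.8, 6.4) before and (11.5, 7.0) after.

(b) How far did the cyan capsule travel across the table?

3.0

The cyan capsule was near (11.2, 6.9) before and (8.7, 5.2) after, so it travelled √(2.5² + 1.7²) ≈ 3.0 units.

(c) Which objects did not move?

the yellow sphere and the orange cylinder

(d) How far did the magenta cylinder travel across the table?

1.4

The magenta cylinder moved from about (2.0, 6.5) to (2.0, 5.1), a distance of √(0.0² + 1.4²) ≈ 1.4.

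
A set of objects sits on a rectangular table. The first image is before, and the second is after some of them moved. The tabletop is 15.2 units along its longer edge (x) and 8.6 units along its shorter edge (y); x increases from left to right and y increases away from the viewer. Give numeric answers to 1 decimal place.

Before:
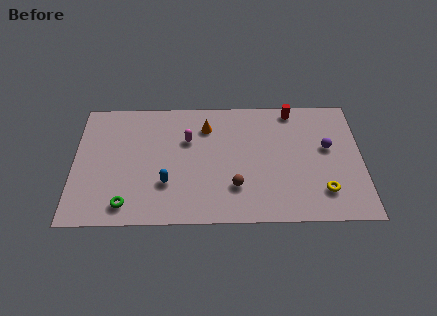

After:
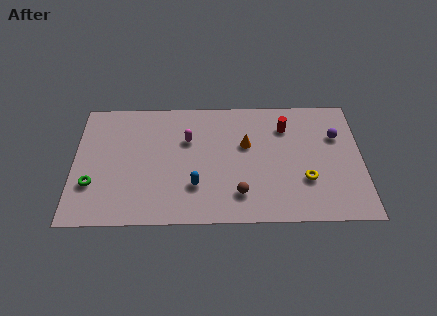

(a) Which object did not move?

the magenta capsule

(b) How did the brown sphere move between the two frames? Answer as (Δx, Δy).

(0.2, -0.5)

From the two frames, the brown sphere sits at roughly (8.5, 2.4) before and (8.7, 1.9) after.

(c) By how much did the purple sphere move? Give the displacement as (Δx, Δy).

(0.5, 0.8)

The purple sphere started near (13.4, 5.0) and ended near (13.9, 5.8).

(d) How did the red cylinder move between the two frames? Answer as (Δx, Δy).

(-0.4, -1.2)

The red cylinder started near (11.6, 7.7) and ended near (11.2, 6.5).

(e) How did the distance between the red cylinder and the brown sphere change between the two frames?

-0.9

Before: roughly 6.1 units apart; after: 5.2. That's 0.9 units closer together.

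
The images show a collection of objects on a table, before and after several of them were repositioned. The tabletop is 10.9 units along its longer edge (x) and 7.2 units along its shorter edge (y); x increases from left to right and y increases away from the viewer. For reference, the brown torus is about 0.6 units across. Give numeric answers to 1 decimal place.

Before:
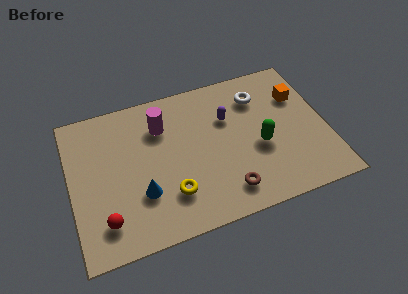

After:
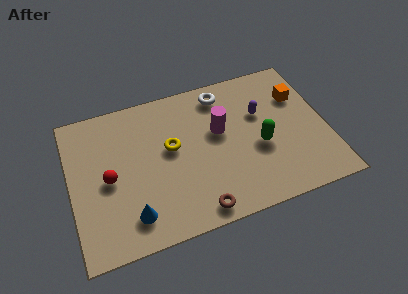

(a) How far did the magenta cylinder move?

2.6

The magenta cylinder was near (4.0, 5.3) before and (6.4, 4.3) after, so it travelled √(2.4² + 1.0²) ≈ 2.6 units.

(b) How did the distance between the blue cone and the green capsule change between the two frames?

+0.7

They were about 5.1 units apart before and 5.8 after — 0.7 units further apart.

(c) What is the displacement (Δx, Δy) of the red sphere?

(0.3, 1.9)

From the two frames, the red sphere sits at roughly (1.3, 1.5) before and (1.6, 3.4) after.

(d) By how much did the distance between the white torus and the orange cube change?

+1.6

They were about 1.8 units apart before and 3.4 after — 1.6 units further apart.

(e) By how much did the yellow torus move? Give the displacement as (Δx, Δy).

(0.2, 2.2)

From the two frames, the yellow torus sits at roughly (4.1, 1.9) before and (4.3, 4.1) after.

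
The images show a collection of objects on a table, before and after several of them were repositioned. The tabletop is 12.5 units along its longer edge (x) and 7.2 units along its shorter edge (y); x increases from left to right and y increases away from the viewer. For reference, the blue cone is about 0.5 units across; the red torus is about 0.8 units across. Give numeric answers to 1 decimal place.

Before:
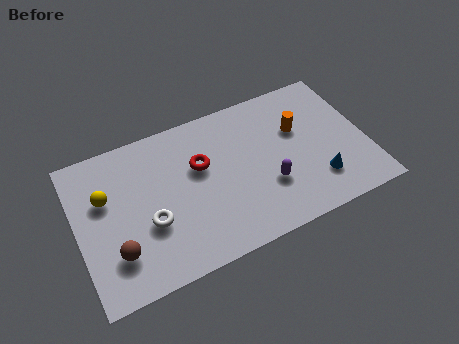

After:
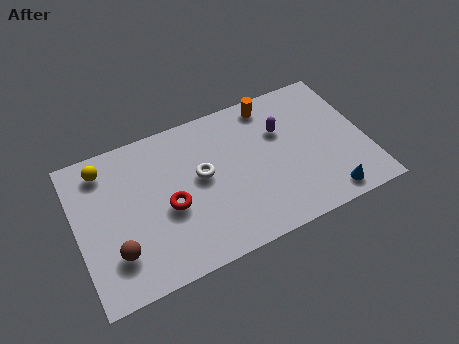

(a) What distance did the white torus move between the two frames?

2.7

The white torus moved from about (3.0, 2.7) to (5.4, 4.0), a distance of √(2.4² + 1.3²) ≈ 2.7.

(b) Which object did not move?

the brown sphere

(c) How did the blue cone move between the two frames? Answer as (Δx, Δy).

(0.3, -0.9)

From the two frames, the blue cone sits at roughly (10.2, 1.8) before and (10.5, 0.9) after.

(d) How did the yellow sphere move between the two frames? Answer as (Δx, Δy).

(0.1, 1.4)

From the two frames, the yellow sphere sits at roughly (1.3, 4.6) before and (1.4, 6.0) after.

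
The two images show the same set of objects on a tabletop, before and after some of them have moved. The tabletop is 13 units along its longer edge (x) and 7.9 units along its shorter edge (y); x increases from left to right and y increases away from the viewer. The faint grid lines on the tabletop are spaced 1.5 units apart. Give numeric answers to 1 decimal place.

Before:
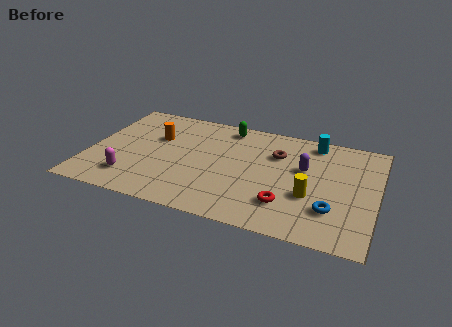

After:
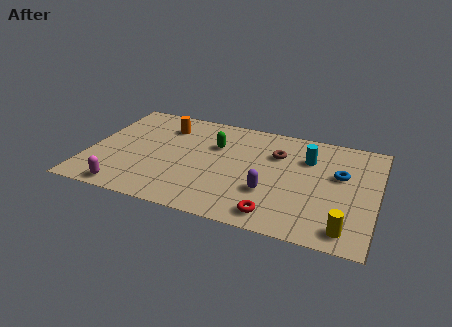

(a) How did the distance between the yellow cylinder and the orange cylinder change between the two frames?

+2.4

Before: roughly 7.5 units apart; after: 9.9. That's 2.4 units further apart.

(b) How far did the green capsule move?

1.6

The green capsule moved from about (6.0, 6.9) to (5.6, 5.3), a distance of √(0.4² + 1.6²) ≈ 1.6.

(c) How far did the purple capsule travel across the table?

2.6

The purple capsule was near (9.7, 4.8) before and (8.3, 2.6) after, so it travelled √(1.4² + 2.2²) ≈ 2.6 units.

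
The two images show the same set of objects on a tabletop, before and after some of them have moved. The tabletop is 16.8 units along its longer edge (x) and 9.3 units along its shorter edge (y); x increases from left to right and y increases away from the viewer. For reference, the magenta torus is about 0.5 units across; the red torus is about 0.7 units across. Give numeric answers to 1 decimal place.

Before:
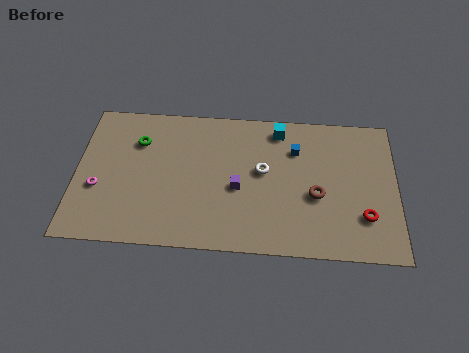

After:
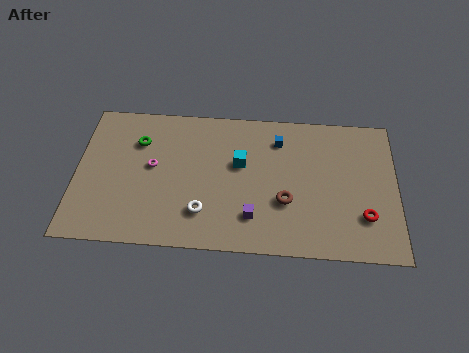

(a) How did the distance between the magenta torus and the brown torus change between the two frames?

-4.2

They were about 11.4 units apart before and 7.2 after — 4.2 units closer together.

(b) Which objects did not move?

the red torus and the green torus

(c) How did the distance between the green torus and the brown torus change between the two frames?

-1.3

They were about 9.8 units apart before and 8.5 after — 1.3 units closer together.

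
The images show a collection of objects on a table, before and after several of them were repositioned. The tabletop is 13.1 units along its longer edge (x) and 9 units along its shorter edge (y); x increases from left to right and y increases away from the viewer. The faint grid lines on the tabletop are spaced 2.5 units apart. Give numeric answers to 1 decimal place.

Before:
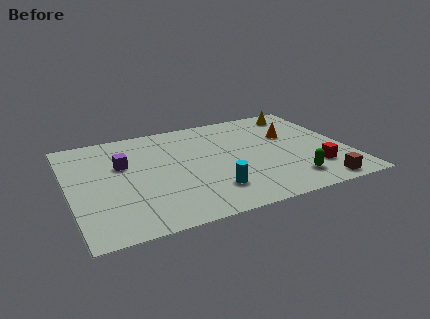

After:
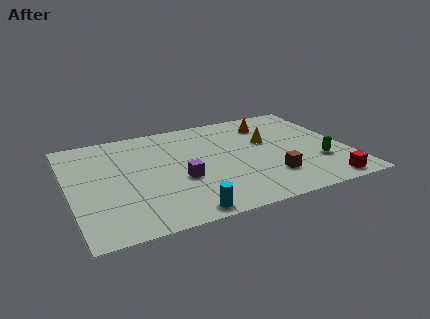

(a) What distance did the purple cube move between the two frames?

3.3

From (2.6, 5.7) to (5.1, 3.5), the purple cube covered √(2.5² + 2.2²) ≈ 3.3 units.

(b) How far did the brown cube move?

2.5

The brown cube moved from about (11.3, 0.9) to (9.2, 2.3), a distance of √(2.1² + 1.4²) ≈ 2.5.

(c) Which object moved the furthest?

the purple cube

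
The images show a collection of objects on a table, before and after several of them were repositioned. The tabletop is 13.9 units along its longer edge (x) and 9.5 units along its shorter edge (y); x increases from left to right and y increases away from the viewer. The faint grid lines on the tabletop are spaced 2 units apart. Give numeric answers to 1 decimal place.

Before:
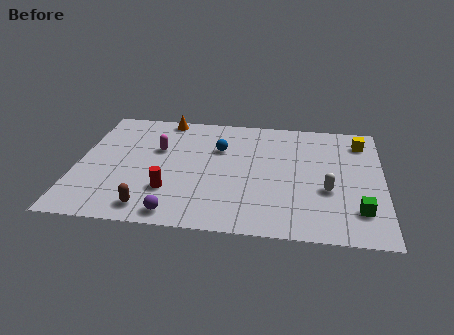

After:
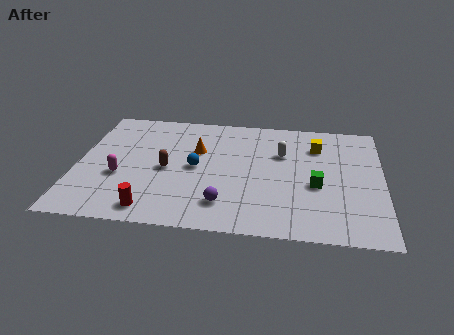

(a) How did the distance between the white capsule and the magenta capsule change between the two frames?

-0.4

Before: roughly 8.2 units apart; after: 7.8. That's 0.4 units closer together.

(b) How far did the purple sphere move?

2.3

The purple sphere was near (4.7, 1.0) before and (6.8, 2.0) after, so it travelled √(2.1² + 1.0²) ≈ 2.3 units.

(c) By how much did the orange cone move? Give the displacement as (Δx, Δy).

(1.6, -2.6)

The orange cone started near (3.8, 8.7) and ended near (5.4, 6.1).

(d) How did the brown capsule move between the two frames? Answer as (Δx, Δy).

(0.6, 3.1)

The brown capsule started near (3.5, 1.3) and ended near (4.1, 4.4).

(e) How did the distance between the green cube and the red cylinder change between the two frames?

-0.7

They were about 8.5 units apart before and 7.8 after — 0.7 units closer together.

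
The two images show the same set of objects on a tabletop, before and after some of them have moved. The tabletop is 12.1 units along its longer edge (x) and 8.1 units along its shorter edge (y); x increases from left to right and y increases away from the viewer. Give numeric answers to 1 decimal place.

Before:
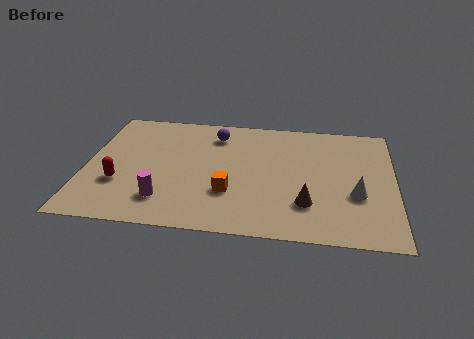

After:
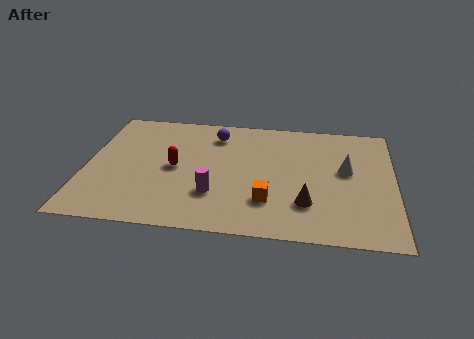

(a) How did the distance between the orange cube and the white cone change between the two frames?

-1.1

Before: roughly 4.9 units apart; after: 3.8. That's 1.1 units closer together.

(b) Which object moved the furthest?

the red capsule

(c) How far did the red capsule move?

2.5

From (1.4, 2.7) to (3.5, 4.0), the red capsule covered √(2.1² + 1.3²) ≈ 2.5 units.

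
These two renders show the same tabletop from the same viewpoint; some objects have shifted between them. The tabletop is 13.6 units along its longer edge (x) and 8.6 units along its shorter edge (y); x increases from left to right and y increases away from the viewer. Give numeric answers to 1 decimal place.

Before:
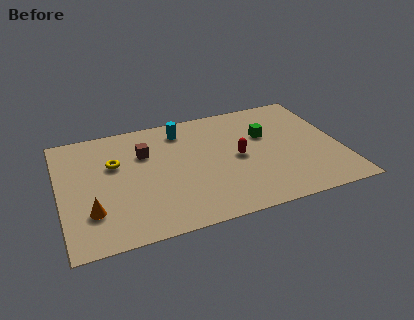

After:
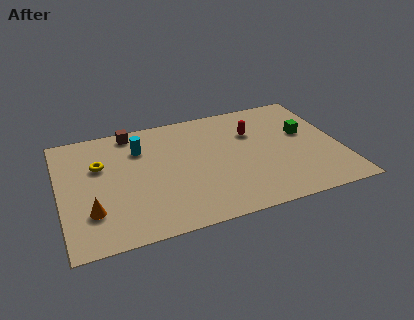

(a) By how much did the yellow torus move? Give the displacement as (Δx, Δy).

(-0.7, 0.1)

The yellow torus was at about (2.7, 5.5) and moved to about (2.0, 5.6).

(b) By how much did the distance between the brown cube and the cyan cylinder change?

-0.8

Before: roughly 2.2 units apart; after: 1.4. That's 0.8 units closer together.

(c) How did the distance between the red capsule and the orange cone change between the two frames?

+1.4

They were about 7.4 units apart before and 8.8 after — 1.4 units further apart.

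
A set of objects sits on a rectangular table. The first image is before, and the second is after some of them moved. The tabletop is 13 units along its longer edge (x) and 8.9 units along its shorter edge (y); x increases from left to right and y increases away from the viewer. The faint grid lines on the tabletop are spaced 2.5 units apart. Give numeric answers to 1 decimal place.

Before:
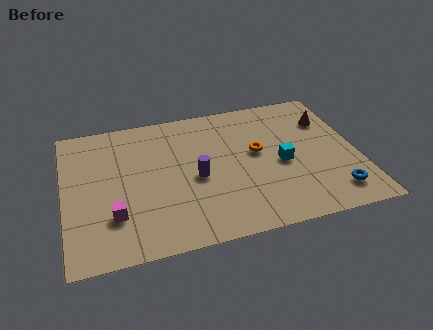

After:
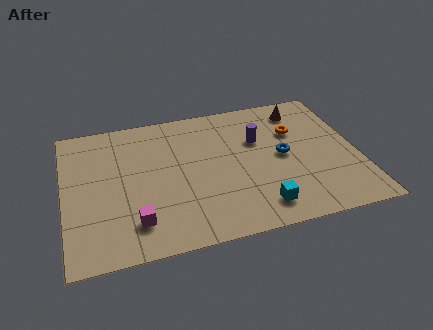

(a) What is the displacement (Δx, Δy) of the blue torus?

(-2.0, 2.9)

The blue torus was at about (11.7, 1.6) and moved to about (9.7, 4.5).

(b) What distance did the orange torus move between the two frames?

2.1

From (8.6, 5.0) to (10.4, 6.0), the orange torus covered √(1.8² + 1.0²) ≈ 2.1 units.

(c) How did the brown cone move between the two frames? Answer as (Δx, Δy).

(-1.1, 1.0)

The brown cone started near (11.9, 6.4) and ended near (10.8, 7.4).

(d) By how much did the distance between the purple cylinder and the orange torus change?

-1.3

Before: roughly 3.0 units apart; after: 1.7. That's 1.3 units closer together.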